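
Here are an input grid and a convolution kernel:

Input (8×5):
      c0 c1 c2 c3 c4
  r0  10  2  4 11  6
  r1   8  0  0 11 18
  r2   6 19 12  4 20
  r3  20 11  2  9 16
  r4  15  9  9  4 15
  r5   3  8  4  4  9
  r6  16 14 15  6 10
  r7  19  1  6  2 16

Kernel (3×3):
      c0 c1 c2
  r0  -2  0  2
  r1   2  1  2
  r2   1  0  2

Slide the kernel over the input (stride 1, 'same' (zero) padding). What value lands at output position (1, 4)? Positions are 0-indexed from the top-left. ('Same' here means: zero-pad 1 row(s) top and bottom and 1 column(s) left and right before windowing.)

22

The receptive field on the zero-padded input at this output position is [11 6 0 / 11 18 0 / 4 20 0]. Elementwise product with the kernel and sum: 11·-2 + 0·2 + 11·2 + 18·1 + 0·2 + 4·1 + 0·2.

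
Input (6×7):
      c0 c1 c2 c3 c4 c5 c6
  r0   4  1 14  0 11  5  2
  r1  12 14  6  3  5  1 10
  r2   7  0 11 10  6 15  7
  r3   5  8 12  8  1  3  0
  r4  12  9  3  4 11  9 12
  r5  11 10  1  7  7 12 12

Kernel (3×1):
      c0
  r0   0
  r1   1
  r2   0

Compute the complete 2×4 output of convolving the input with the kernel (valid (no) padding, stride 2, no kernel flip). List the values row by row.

Output[0,0]: The receptive field on the input at this output position is [4 / 12 / 7]. Elementwise product with the kernel and sum: 12·1.

12 6 5 10
5 12 1 0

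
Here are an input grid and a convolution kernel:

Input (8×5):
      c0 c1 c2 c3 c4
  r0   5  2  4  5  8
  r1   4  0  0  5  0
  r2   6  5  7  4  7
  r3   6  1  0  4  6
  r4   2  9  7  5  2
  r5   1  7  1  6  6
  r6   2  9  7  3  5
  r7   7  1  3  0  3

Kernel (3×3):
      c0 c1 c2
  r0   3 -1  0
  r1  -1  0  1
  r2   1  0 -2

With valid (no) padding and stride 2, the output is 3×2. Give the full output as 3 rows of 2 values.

1 0
-5 26
-15 18

Output[0,0]: The receptive field on the input at this output position is [5 2 4 / 4 0 0 / 6 5 7]. Elementwise product with the kernel and sum: 5·3 + 2·-1 + 4·-1 + 0·1 + 6·1 + 7·-2.
Output[0,1]: The receptive field on the input at this output position is [4 5 8 / 0 5 0 / 7 4 7]. Elementwise product with the kernel and sum: 4·3 + 5·-1 + 0·-1 + 0·1 + 7·1 + 7·-2.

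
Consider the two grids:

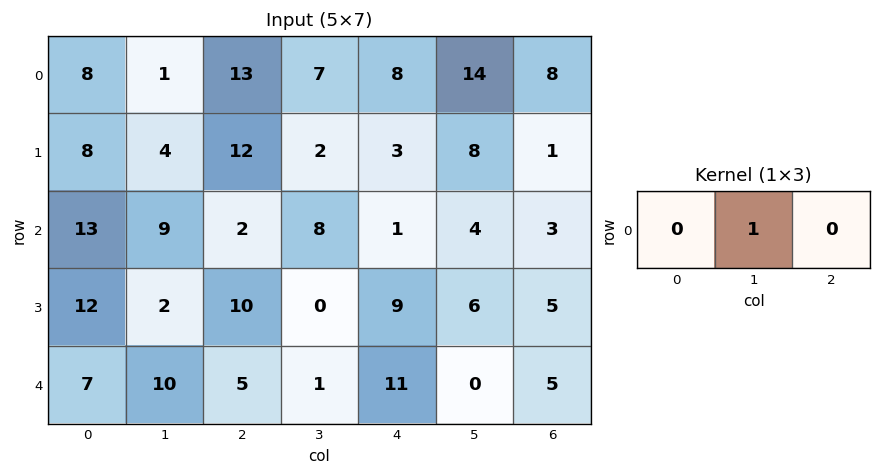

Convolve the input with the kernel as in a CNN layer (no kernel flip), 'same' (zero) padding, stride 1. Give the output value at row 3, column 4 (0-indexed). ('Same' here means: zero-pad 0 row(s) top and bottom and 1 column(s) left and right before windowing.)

9

The receptive field on the zero-padded input at this output position is [0 9 6]. Elementwise product with the kernel and sum: 9·1.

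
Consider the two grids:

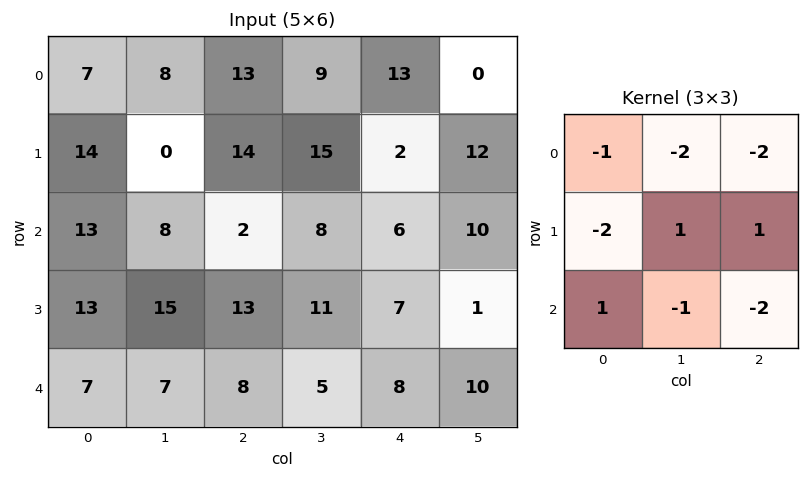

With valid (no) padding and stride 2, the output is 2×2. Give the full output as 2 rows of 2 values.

Output[0,0]: The receptive field on the input at this output position is [7 8 13 / 14 0 14 / 13 8 2]. Elementwise product with the kernel and sum: 7·-1 + 8·-2 + 13·-2 + 14·-2 + 0·1 + 14·1 + 13·1 + 8·-1 + 2·-2.

-62 -86
-47 -51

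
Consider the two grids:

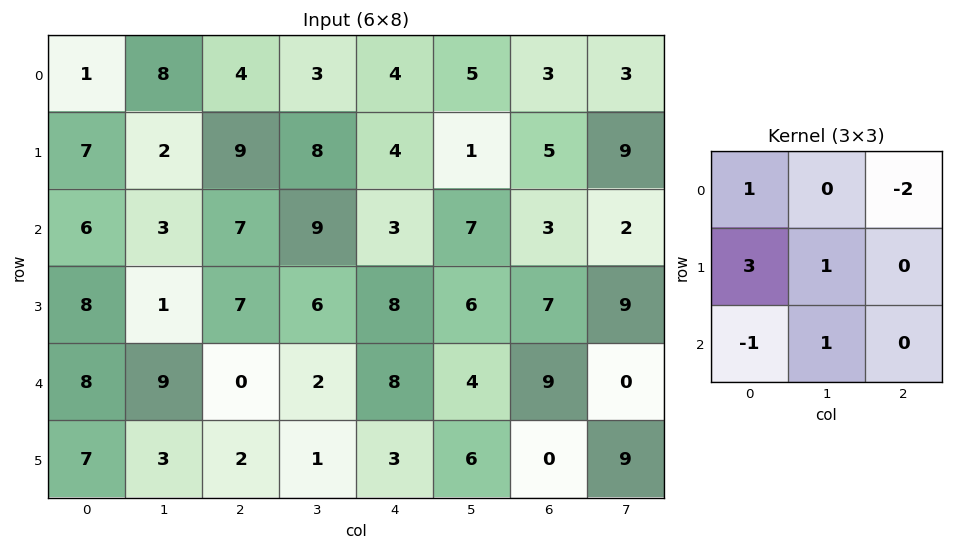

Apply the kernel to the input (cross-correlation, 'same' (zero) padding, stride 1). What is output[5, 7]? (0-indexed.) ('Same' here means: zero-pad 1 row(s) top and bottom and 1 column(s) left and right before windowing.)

18

The receptive field on the zero-padded input at this output position is [9 0 0 / 0 9 0 / 0 0 0]. Elementwise product with the kernel and sum: 9·1 + 0·-2 + 0·3 + 9·1 + 0·-1 + 0·1.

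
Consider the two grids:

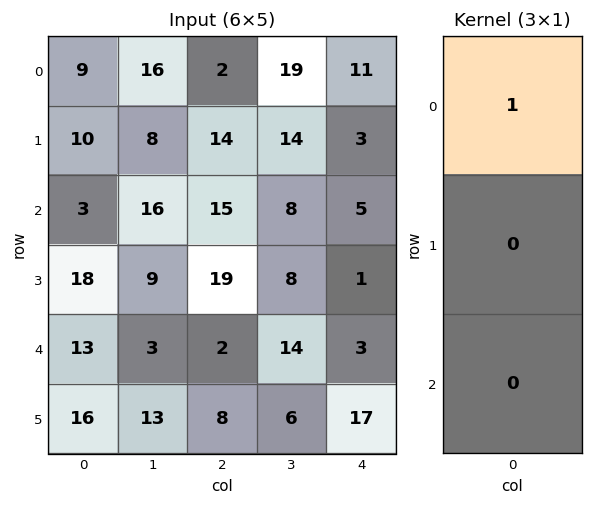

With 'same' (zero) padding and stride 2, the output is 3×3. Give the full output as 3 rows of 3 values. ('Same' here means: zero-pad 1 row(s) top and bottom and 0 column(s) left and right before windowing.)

Output[0,0]: The receptive field on the zero-padded input at this output position is [0 / 9 / 10]. Elementwise product with the kernel and sum: 0·1.

0 0 0
10 14 3
18 19 1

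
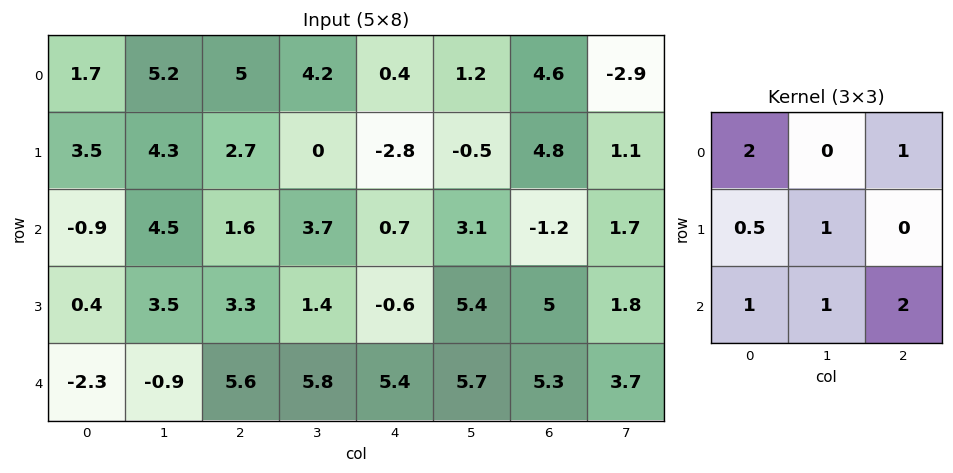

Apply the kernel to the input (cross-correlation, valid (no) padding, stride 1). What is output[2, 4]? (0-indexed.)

27

The receptive field on the input at this output position is [0.7 3.1 -1.2 / -0.6 5.4 5 / 5.4 5.7 5.3]. Elementwise product with the kernel and sum: 0.7·2 + -1.2·1 + -0.6·0.5 + 5.4·1 + 5.4·1 + 5.7·1 + 5.3·2.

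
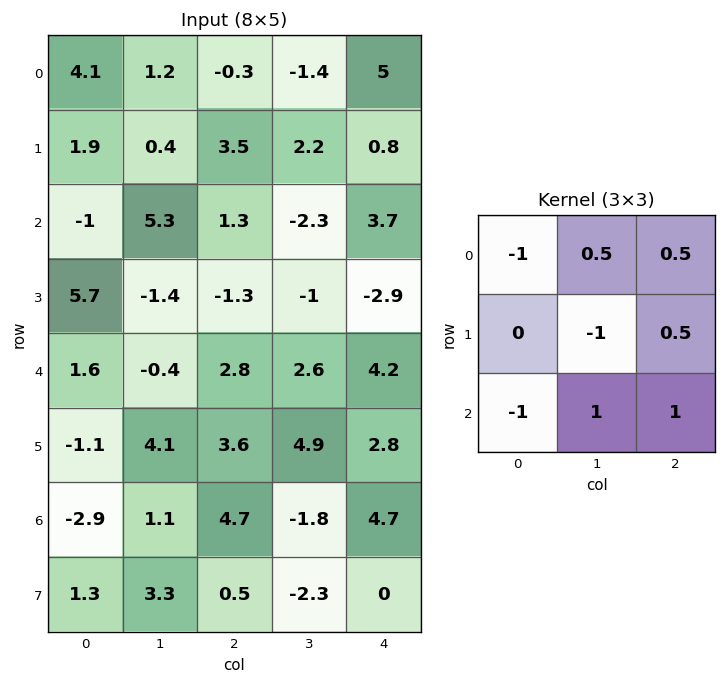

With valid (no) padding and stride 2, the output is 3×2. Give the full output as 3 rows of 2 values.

Output[0,0]: The receptive field on the input at this output position is [4.1 1.2 -0.3 / 1.9 0.4 3.5 / -1 5.3 1.3]. Elementwise product with the kernel and sum: 4.1·-1 + 1.2·0.5 + -0.3·0.5 + 0.4·-1 + 3.5·0.5 + -1·-1 + 5.3·1 + 1.3·1.
Output[0,1]: The receptive field on the input at this output position is [-0.3 -1.4 5 / 3.5 2.2 0.8 / 1.3 -2.3 3.7]. Elementwise product with the kernel and sum: -0.3·-1 + -1.4·0.5 + 5·0.5 + 2.2·-1 + 0.8·0.5 + 1.3·-1 + -2.3·1 + 3.7·1.

5.3 0.4
5.85 2.95
6 -4.7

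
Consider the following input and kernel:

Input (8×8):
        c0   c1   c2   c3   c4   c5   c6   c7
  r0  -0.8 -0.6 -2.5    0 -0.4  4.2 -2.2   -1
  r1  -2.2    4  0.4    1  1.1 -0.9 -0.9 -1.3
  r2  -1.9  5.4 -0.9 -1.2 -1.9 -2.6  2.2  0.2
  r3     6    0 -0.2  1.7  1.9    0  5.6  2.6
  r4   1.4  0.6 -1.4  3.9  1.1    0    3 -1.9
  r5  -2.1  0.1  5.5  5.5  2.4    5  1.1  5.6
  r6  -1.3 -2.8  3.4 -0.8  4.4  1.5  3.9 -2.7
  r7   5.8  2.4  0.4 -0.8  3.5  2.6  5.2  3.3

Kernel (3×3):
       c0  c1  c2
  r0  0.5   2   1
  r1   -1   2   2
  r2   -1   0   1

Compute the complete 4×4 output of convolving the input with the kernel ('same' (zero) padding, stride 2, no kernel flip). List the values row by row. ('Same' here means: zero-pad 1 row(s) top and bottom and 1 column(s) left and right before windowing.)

Output[0,0]: The receptive field on the zero-padded input at this output position is [0 0 0 / 0 -0.8 -0.6 / 0 -2.2 4]. Elementwise product with the kernel and sum: 0·0.5 + 0·2 + 0·1 + 0·-1 + -0.8·2 + -0.6·2 + 0·-1 + 4·1.
Output[0,1]: The receptive field on the zero-padded input at this output position is [0 0 0 / -0.6 -2.5 0 / 4 0.4 1]. Elementwise product with the kernel and sum: 0·0.5 + 0·2 + 0·1 + -0.6·-1 + -2.5·2 + 0·2 + 4·-1 + 1·1.

1.2 -7.4 5.7 -11
6.6 -4.1 -7.7 6.45
16.1 11.1 2.45 16.6
-9.9 21.35 28.55 11.9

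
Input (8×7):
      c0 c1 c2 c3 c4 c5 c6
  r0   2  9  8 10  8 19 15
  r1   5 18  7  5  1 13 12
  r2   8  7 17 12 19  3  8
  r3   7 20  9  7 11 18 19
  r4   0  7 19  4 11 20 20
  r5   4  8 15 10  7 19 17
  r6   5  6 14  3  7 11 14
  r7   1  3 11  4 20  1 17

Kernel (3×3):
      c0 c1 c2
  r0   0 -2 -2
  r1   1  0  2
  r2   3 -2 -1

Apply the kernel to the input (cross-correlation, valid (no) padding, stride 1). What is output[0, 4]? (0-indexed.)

The receptive field on the input at this output position is [8 19 15 / 1 13 12 / 19 3 8]. Elementwise product with the kernel and sum: 19·-2 + 15·-2 + 1·1 + 12·2 + 19·3 + 3·-2 + 8·-1.

0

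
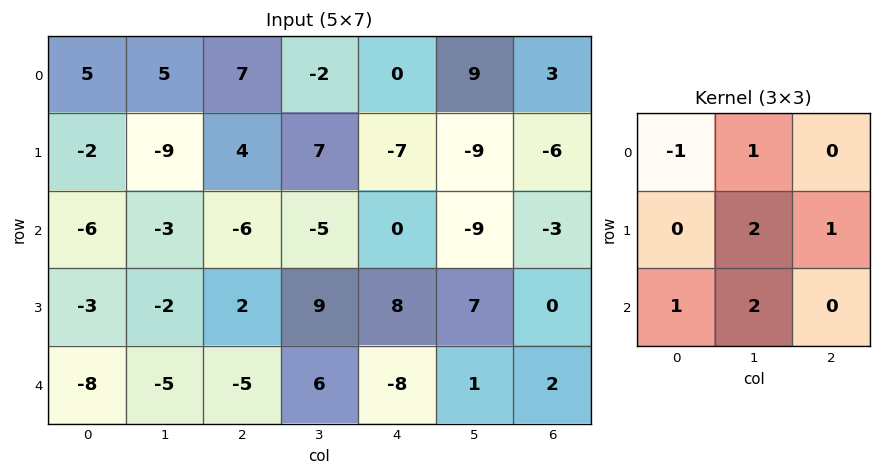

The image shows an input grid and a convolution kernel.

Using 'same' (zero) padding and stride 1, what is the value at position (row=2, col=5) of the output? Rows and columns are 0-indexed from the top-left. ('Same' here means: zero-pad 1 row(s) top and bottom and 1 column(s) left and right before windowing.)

The receptive field on the zero-padded input at this output position is [-7 -9 -6 / 0 -9 -3 / 8 7 0]. Elementwise product with the kernel and sum: -7·-1 + -9·1 + -9·2 + -3·1 + 8·1 + 7·2.

-1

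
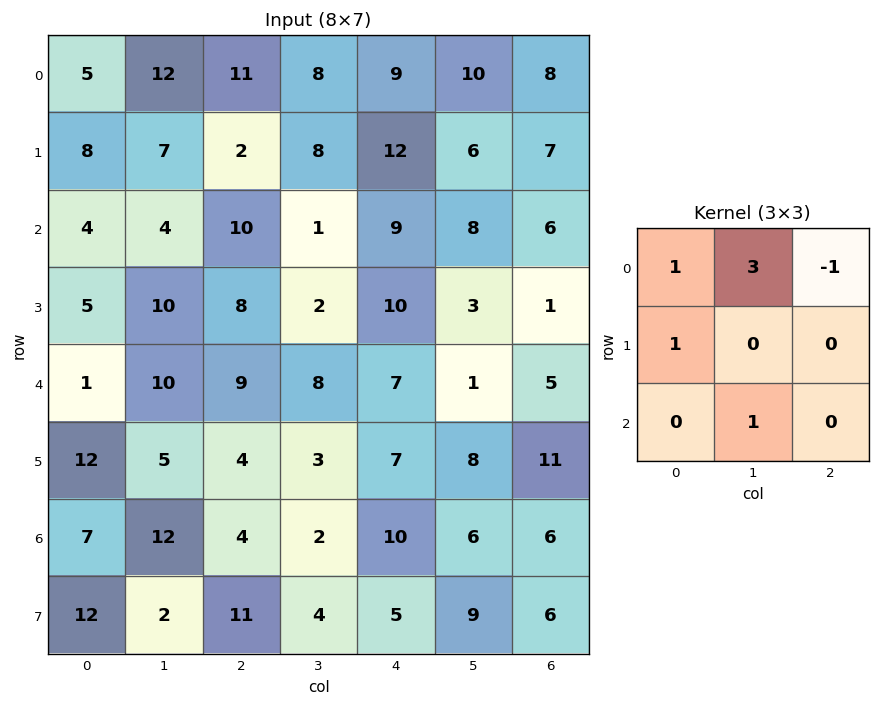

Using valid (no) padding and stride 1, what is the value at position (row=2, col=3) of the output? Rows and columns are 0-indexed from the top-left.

29

The receptive field on the input at this output position is [1 9 8 / 2 10 3 / 8 7 1]. Elementwise product with the kernel and sum: 1·1 + 9·3 + 8·-1 + 2·1 + 7·1.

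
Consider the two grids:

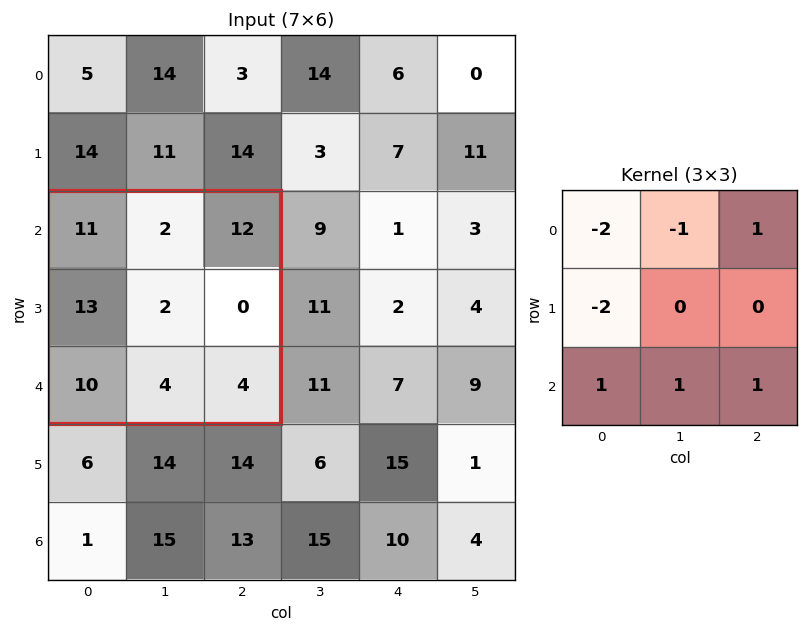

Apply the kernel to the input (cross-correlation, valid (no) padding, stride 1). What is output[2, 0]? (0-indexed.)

The receptive field on the input at this output position is [11 2 12 / 13 2 0 / 10 4 4]. Elementwise product with the kernel and sum: 11·-2 + 2·-1 + 12·1 + 13·-2 + 10·1 + 4·1 + 4·1.

-20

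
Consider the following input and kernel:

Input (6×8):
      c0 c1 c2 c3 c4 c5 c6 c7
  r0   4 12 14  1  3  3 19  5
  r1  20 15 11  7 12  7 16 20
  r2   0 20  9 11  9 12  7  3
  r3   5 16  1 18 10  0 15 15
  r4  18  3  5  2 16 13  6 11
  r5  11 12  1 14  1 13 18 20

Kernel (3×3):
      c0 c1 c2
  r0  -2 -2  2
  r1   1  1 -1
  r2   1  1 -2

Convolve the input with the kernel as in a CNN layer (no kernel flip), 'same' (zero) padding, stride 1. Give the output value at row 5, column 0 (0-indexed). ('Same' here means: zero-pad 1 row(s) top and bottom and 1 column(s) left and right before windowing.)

-31

The receptive field on the zero-padded input at this output position is [0 18 3 / 0 11 12 / 0 0 0]. Elementwise product with the kernel and sum: 0·-2 + 18·-2 + 3·2 + 0·1 + 11·1 + 12·-1 + 0·1 + 0·1 + 0·-2.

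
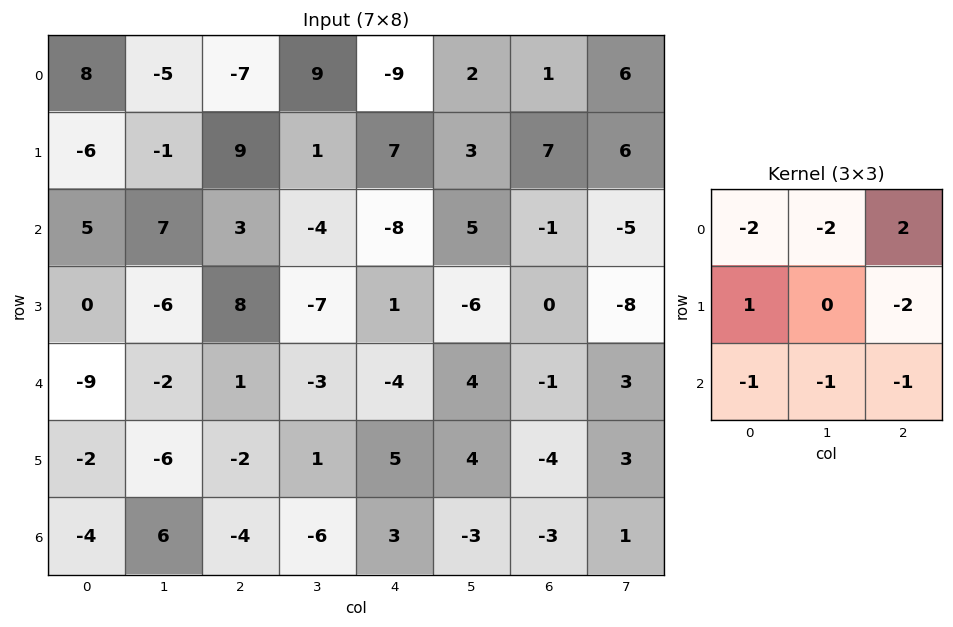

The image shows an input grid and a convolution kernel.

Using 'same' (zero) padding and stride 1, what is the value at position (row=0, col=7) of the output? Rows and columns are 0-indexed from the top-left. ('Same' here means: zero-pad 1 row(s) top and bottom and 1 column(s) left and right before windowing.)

The receptive field on the zero-padded input at this output position is [0 0 0 / 1 6 0 / 7 6 0]. Elementwise product with the kernel and sum: 0·-2 + 0·-2 + 0·2 + 1·1 + 0·-2 + 7·-1 + 6·-1 + 0·-1.

-12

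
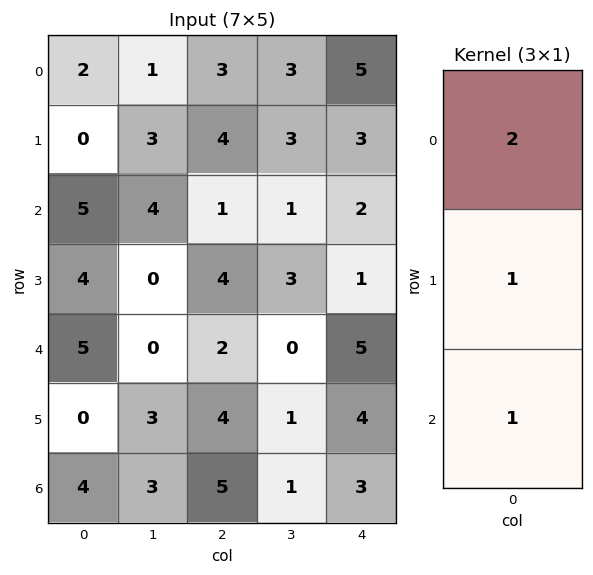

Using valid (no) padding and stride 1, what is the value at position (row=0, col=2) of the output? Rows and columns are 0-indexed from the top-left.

The receptive field on the input at this output position is [3 / 4 / 1]. Elementwise product with the kernel and sum: 3·2 + 4·1 + 1·1.

11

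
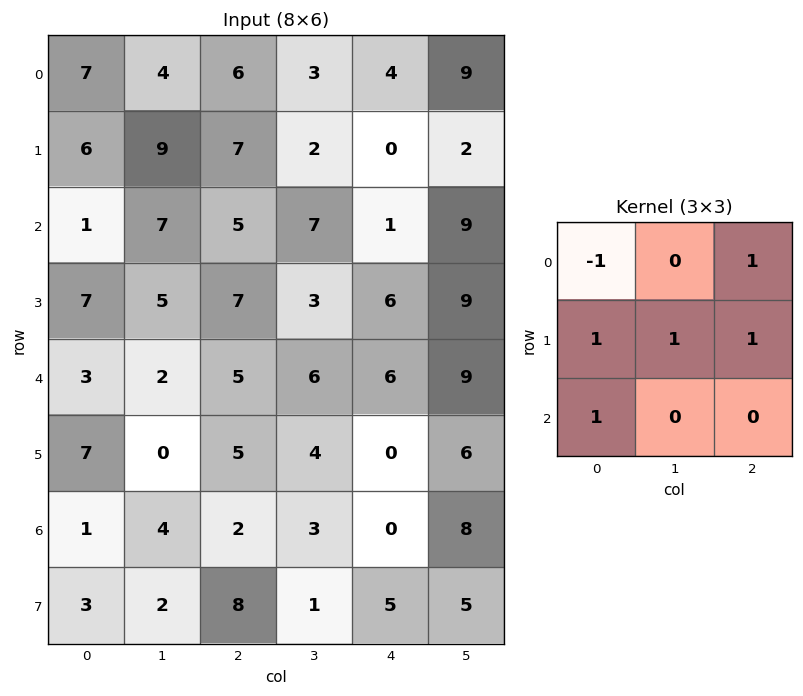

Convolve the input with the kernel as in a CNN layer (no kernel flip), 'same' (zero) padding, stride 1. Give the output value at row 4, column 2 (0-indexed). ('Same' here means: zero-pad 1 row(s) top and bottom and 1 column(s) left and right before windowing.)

The receptive field on the zero-padded input at this output position is [5 7 3 / 2 5 6 / 0 5 4]. Elementwise product with the kernel and sum: 5·-1 + 3·1 + 2·1 + 5·1 + 6·1 + 0·1.

11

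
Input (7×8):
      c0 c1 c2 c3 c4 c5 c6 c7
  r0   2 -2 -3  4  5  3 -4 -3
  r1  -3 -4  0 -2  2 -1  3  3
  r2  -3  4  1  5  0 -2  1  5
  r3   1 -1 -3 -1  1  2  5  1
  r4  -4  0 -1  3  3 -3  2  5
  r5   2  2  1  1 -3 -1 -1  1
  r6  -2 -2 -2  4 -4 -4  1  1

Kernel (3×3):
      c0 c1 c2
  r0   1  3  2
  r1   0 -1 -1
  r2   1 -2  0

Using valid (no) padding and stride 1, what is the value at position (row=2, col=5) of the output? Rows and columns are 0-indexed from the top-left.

-2

The receptive field on the input at this output position is [-2 1 5 / 2 5 1 / -3 2 5]. Elementwise product with the kernel and sum: -2·1 + 1·3 + 5·2 + 5·-1 + 1·-1 + -3·1 + 2·-2.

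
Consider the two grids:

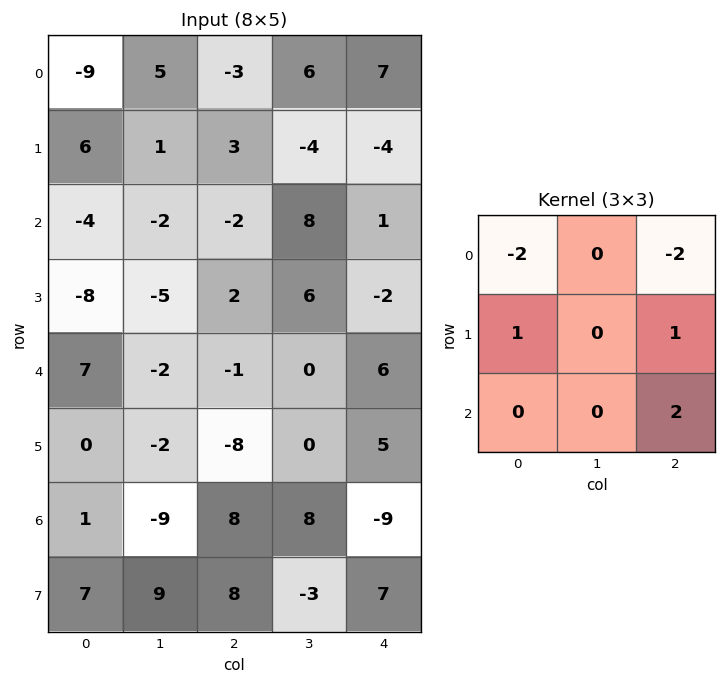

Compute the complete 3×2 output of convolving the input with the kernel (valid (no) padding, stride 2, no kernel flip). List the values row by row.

29 -7
4 14
-4 -31

Output[0,0]: The receptive field on the input at this output position is [-9 5 -3 / 6 1 3 / -4 -2 -2]. Elementwise product with the kernel and sum: -9·-2 + -3·-2 + 6·1 + 3·1 + -2·2.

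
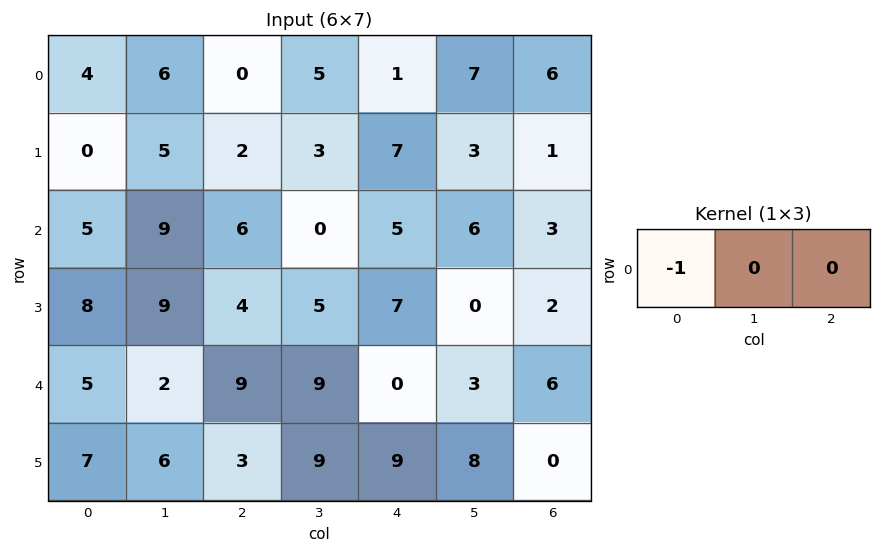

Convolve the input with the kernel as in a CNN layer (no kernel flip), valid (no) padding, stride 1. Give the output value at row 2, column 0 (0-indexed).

-5

The receptive field on the input at this output position is [5 9 6]. Elementwise product with the kernel and sum: 5·-1.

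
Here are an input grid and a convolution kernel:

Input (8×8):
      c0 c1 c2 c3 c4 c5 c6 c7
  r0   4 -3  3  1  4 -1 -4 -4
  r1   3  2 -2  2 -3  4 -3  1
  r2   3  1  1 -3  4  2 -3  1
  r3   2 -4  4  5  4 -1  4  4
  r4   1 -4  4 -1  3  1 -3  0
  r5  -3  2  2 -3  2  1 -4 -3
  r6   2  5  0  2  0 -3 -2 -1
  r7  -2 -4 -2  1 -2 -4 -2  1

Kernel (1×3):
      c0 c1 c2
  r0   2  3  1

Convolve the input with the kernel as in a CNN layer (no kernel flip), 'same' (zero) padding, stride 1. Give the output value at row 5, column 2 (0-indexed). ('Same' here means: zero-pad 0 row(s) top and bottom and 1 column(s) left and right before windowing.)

The receptive field on the zero-padded input at this output position is [2 2 -3]. Elementwise product with the kernel and sum: 2·2 + 2·3 + -3·1.

7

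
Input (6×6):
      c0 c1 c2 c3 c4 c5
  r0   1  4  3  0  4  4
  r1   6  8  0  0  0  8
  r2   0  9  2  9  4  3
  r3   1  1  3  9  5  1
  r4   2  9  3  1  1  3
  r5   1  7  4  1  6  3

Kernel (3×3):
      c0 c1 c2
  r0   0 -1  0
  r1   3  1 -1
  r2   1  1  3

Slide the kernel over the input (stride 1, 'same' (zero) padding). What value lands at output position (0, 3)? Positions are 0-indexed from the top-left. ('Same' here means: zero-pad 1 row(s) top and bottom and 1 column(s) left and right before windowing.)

5

The receptive field on the zero-padded input at this output position is [0 0 0 / 3 0 4 / 0 0 0]. Elementwise product with the kernel and sum: 0·-1 + 3·3 + 0·1 + 4·-1 + 0·1 + 0·1 + 0·3.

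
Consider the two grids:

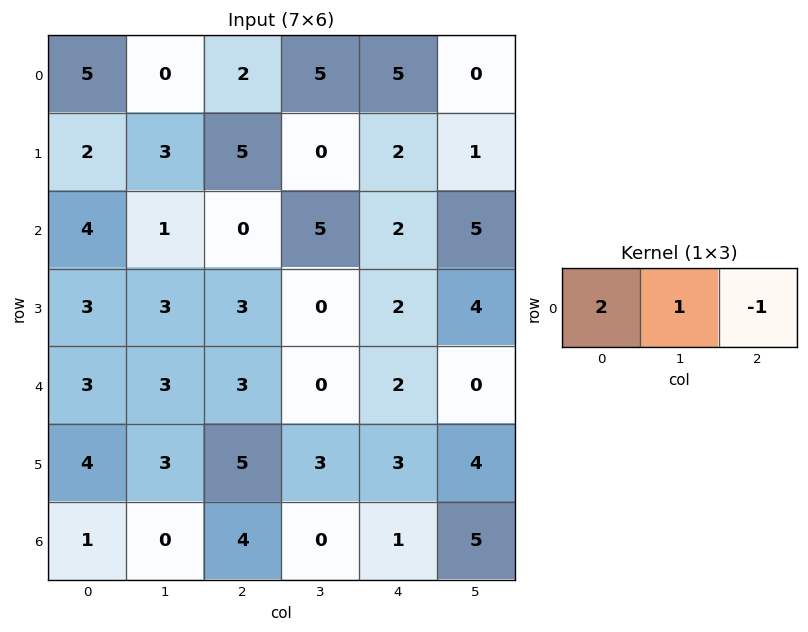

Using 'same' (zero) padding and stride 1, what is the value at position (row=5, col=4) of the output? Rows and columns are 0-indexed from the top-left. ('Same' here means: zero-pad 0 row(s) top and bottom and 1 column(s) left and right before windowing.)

5

The receptive field on the zero-padded input at this output position is [3 3 4]. Elementwise product with the kernel and sum: 3·2 + 3·1 + 4·-1.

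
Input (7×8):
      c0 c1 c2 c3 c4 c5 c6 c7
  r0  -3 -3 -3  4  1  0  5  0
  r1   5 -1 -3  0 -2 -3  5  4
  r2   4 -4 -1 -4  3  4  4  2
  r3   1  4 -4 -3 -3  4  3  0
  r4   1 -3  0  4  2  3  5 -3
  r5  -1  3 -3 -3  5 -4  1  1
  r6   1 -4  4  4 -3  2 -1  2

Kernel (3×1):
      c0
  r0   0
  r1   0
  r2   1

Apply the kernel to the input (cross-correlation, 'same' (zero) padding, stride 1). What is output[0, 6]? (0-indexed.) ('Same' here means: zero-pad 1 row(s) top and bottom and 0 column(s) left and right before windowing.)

The receptive field on the zero-padded input at this output position is [0 / 5 / 5]. Elementwise product with the kernel and sum: 5·1.

5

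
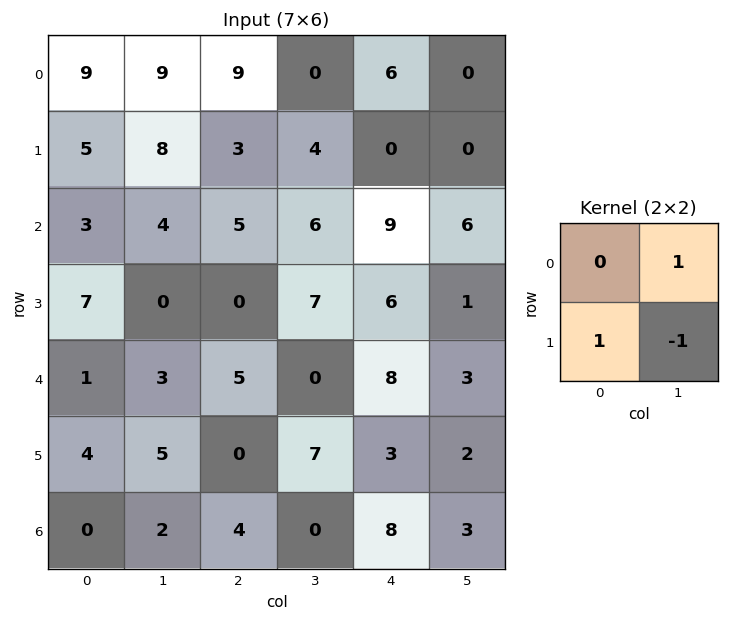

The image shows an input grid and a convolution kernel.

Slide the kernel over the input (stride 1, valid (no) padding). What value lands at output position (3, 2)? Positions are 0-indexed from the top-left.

The receptive field on the input at this output position is [0 7 / 5 0]. Elementwise product with the kernel and sum: 7·1 + 5·1 + 0·-1.

12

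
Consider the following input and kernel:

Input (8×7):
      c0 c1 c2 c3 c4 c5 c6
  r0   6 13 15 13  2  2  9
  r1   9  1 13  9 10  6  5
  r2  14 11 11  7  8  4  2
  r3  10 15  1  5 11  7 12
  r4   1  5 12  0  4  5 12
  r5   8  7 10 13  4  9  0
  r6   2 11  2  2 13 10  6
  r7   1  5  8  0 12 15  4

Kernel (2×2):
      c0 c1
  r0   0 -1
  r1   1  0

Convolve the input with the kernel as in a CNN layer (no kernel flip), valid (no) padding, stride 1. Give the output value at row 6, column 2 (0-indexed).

The receptive field on the input at this output position is [2 2 / 8 0]. Elementwise product with the kernel and sum: 2·-1 + 8·1.

6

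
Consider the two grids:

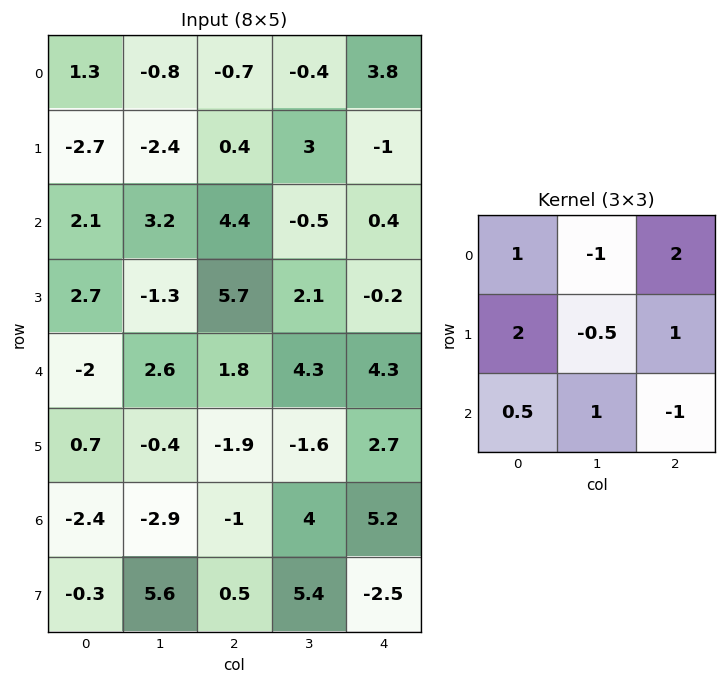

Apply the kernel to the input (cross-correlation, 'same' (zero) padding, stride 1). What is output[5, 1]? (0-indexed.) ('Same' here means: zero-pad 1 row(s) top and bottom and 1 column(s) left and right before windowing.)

The receptive field on the zero-padded input at this output position is [-2 2.6 1.8 / 0.7 -0.4 -1.9 / -2.4 -2.9 -1]. Elementwise product with the kernel and sum: -2·1 + 2.6·-1 + 1.8·2 + 0.7·2 + -0.4·-0.5 + -1.9·1 + -2.4·0.5 + -2.9·1 + -1·-1.

-4.4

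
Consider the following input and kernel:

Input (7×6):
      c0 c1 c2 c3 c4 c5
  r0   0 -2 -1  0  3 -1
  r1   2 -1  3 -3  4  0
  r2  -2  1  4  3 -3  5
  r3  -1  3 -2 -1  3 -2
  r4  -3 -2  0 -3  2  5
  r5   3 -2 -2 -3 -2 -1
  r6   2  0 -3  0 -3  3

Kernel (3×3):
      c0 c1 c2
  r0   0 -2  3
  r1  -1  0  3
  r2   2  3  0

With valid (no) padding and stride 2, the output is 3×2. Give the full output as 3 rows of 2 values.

Output[0,0]: The receptive field on the input at this output position is [0 -2 -1 / 2 -1 3 / -2 1 4]. Elementwise product with the kernel and sum: -2·-2 + -1·3 + 2·-1 + 3·3 + -2·2 + 1·3.

7 35
-7 -13
-1 2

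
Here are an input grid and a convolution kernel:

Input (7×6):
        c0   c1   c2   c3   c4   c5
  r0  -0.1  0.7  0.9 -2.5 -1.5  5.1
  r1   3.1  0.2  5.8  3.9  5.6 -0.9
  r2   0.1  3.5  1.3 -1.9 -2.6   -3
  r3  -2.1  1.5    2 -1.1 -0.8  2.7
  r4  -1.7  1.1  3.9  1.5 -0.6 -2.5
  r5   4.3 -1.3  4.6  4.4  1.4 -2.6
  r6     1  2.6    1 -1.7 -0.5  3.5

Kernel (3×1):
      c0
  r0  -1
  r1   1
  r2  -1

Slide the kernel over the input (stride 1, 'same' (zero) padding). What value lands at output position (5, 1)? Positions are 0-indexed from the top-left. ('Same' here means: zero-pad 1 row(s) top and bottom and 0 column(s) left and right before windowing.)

The receptive field on the zero-padded input at this output position is [1.1 / -1.3 / 2.6]. Elementwise product with the kernel and sum: 1.1·-1 + -1.3·1 + 2.6·-1.

-5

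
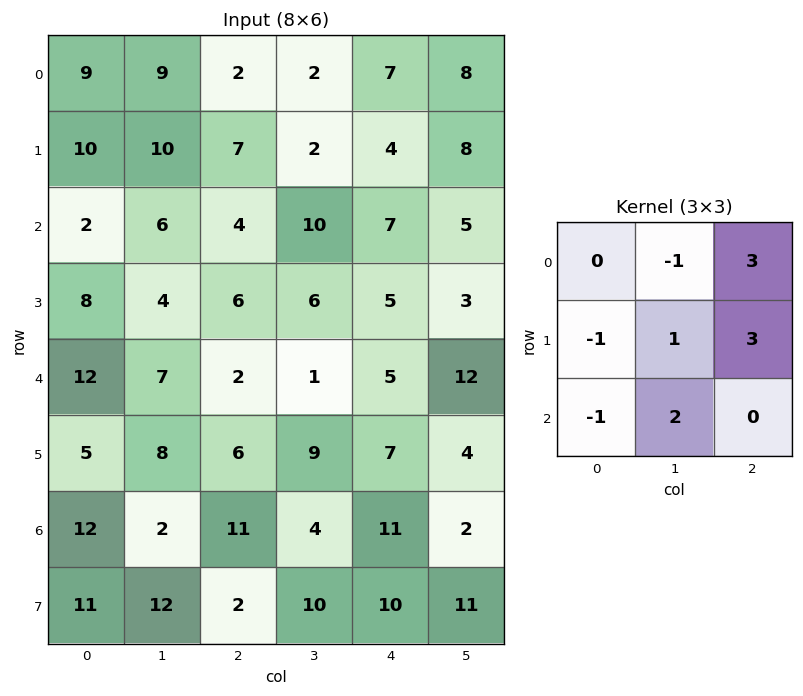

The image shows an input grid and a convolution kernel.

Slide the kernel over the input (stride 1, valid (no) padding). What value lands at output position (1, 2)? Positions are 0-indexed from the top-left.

43

The receptive field on the input at this output position is [7 2 4 / 4 10 7 / 6 6 5]. Elementwise product with the kernel and sum: 2·-1 + 4·3 + 4·-1 + 10·1 + 7·3 + 6·-1 + 6·2.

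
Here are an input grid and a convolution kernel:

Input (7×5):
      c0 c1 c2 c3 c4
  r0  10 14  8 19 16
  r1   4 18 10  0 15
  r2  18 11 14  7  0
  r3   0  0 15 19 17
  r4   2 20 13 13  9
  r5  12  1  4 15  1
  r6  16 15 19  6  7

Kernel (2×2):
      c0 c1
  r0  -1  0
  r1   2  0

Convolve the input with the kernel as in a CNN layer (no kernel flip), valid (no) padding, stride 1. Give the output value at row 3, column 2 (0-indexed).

The receptive field on the input at this output position is [15 19 / 13 13]. Elementwise product with the kernel and sum: 15·-1 + 13·2.

11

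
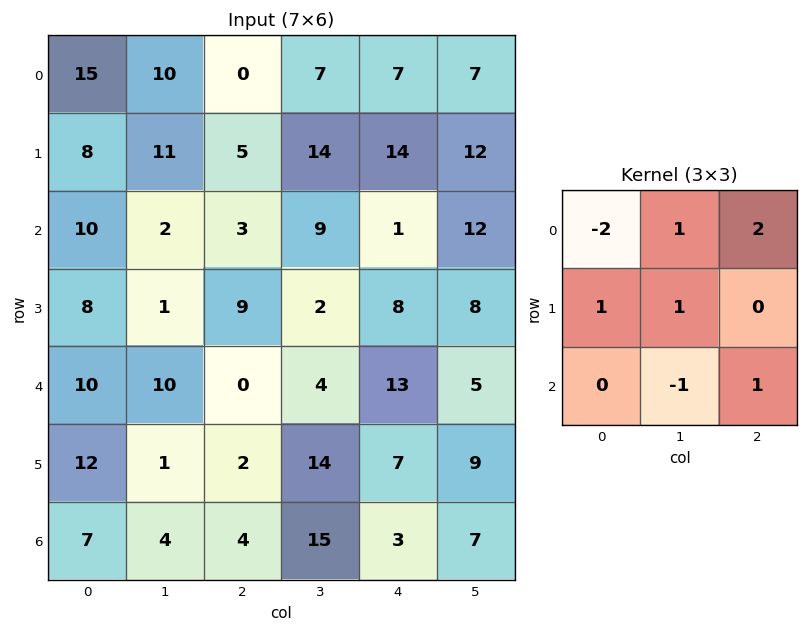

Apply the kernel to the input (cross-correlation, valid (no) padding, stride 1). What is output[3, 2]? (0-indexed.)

-3

The receptive field on the input at this output position is [9 2 8 / 0 4 13 / 2 14 7]. Elementwise product with the kernel and sum: 9·-2 + 2·1 + 8·2 + 0·1 + 4·1 + 14·-1 + 7·1.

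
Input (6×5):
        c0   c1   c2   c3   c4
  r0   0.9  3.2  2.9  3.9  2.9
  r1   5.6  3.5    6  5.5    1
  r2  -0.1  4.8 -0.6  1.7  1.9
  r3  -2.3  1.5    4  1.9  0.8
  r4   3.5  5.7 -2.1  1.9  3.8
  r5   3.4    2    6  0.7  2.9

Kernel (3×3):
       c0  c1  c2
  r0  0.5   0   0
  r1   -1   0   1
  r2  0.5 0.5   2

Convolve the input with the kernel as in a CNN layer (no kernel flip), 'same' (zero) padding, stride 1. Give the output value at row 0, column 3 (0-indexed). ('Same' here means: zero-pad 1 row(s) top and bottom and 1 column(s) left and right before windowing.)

7.75

The receptive field on the zero-padded input at this output position is [0 0 0 / 2.9 3.9 2.9 / 6 5.5 1]. Elementwise product with the kernel and sum: 0·0.5 + 2.9·-1 + 2.9·1 + 6·0.5 + 5.5·0.5 + 1·2.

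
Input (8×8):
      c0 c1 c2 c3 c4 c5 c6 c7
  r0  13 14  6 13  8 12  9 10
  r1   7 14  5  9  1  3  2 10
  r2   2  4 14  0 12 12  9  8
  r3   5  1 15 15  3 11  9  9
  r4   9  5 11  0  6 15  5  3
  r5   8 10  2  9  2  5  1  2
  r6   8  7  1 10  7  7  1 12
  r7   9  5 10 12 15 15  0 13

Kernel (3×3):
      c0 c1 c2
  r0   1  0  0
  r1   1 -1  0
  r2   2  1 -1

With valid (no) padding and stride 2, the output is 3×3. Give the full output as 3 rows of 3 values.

Output[0,0]: The receptive field on the input at this output position is [13 14 6 / 7 14 5 / 2 4 14]. Elementwise product with the kernel and sum: 13·1 + 7·1 + 14·-1 + 2·2 + 4·1 + 14·-1.
Output[0,1]: The receptive field on the input at this output position is [6 13 8 / 5 9 1 / 14 0 12]. Elementwise product with the kernel and sum: 6·1 + 5·1 + 9·-1 + 14·2 + 0·1 + 12·-1.

0 18 33
18 30 26
29 9 23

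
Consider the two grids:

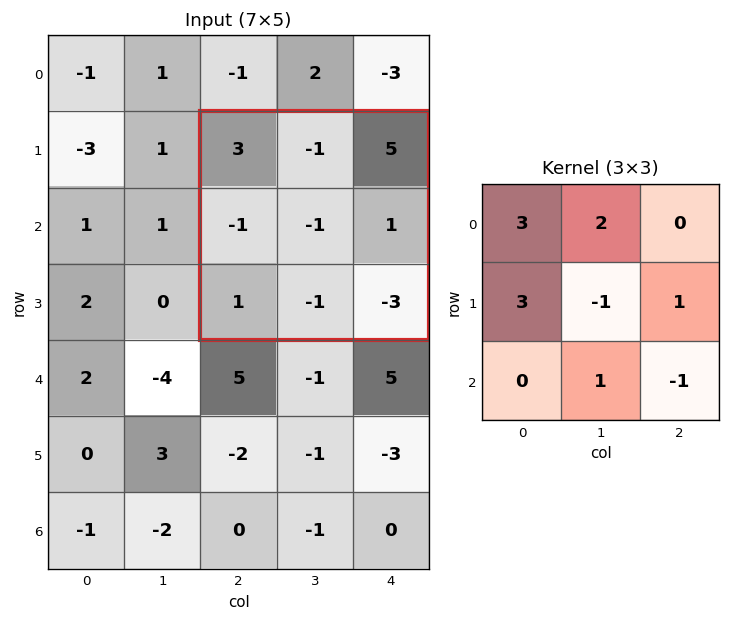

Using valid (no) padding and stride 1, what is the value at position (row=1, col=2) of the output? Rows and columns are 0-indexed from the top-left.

8

The receptive field on the input at this output position is [3 -1 5 / -1 -1 1 / 1 -1 -3]. Elementwise product with the kernel and sum: 3·3 + -1·2 + -1·3 + -1·-1 + 1·1 + -1·1 + -3·-1.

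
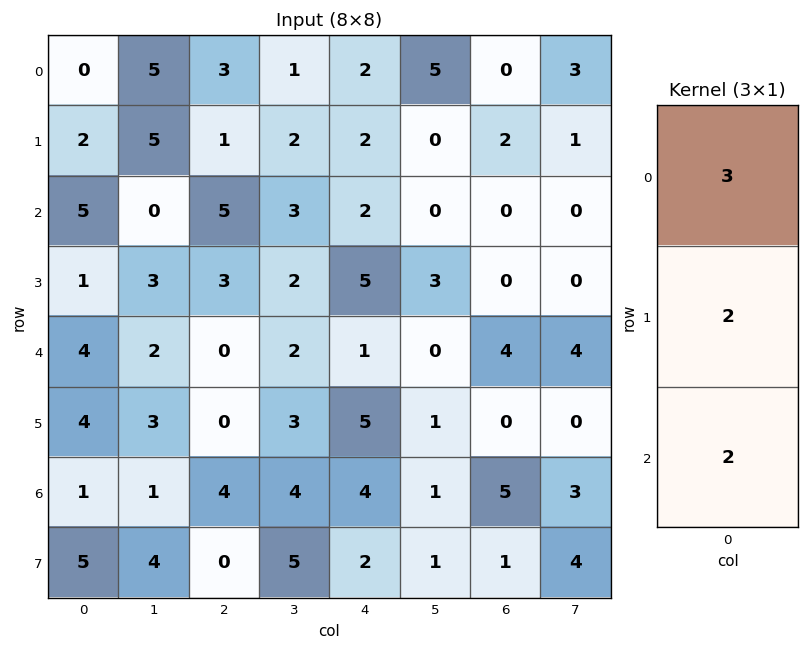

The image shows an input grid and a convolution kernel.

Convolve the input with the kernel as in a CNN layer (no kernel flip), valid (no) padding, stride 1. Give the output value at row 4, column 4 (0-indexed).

The receptive field on the input at this output position is [1 / 5 / 4]. Elementwise product with the kernel and sum: 1·3 + 5·2 + 4·2.

21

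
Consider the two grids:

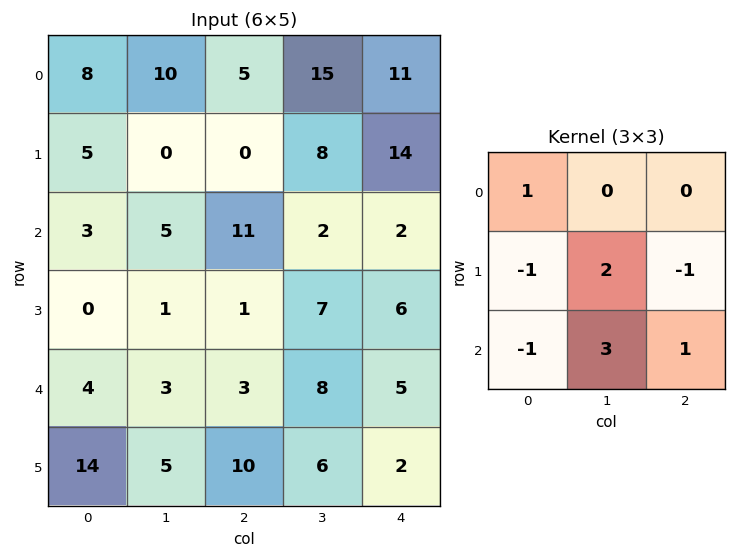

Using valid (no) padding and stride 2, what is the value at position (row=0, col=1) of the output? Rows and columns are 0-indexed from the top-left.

4

The receptive field on the input at this output position is [5 15 11 / 0 8 14 / 11 2 2]. Elementwise product with the kernel and sum: 5·1 + 0·-1 + 8·2 + 14·-1 + 11·-1 + 2·3 + 2·1.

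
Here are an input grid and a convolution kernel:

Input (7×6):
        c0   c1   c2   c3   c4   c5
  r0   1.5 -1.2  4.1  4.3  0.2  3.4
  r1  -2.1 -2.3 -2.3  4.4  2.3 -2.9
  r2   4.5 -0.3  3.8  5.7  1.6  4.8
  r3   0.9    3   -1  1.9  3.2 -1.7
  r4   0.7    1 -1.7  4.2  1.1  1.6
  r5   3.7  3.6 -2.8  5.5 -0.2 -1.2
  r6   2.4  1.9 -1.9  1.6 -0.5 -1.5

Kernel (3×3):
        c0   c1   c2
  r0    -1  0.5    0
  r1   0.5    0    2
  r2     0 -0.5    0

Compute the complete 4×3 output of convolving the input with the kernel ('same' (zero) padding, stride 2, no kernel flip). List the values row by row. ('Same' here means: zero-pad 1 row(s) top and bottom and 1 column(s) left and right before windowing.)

-1.35 9.15 7.8
-2.1 12.9 7.6
0.6 6.8 5.1
5.65 -0.85 -7.8

Output[0,0]: The receptive field on the zero-padded input at this output position is [0 0 0 / 0 1.5 -1.2 / 0 -2.1 -2.3]. Elementwise product with the kernel and sum: 0·-1 + 0·0.5 + 0·0.5 + -1.2·2 + -2.1·-0.5.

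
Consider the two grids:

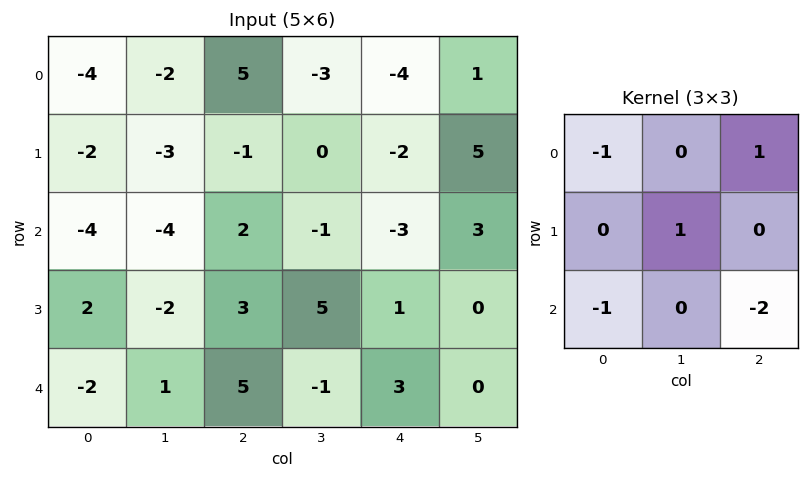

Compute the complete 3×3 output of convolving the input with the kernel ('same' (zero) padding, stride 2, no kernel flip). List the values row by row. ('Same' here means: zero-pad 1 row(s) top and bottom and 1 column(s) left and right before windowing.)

Output[0,0]: The receptive field on the zero-padded input at this output position is [0 0 0 / 0 -4 -2 / 0 -2 -3]. Elementwise product with the kernel and sum: 0·-1 + 0·1 + -4·1 + 0·-1 + -3·-2.

2 8 -14
-3 -3 -3
-4 12 -2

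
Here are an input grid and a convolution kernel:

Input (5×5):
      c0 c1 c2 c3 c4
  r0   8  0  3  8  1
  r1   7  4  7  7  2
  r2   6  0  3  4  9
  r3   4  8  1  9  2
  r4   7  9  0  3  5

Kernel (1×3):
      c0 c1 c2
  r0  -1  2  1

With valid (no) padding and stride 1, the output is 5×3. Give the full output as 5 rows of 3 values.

Output[0,0]: The receptive field on the input at this output position is [8 0 3]. Elementwise product with the kernel and sum: 8·-1 + 0·2 + 3·1.

-5 14 14
8 17 9
-3 10 14
13 3 19
11 -6 11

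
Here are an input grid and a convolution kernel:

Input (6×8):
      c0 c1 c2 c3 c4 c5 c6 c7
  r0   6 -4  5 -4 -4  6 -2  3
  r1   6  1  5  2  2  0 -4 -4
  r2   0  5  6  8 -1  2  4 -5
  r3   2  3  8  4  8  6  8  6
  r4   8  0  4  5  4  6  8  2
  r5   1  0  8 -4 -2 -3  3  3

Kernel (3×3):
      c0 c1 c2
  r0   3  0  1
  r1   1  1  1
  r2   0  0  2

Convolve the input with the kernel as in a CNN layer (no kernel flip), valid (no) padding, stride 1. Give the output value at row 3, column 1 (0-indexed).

The receptive field on the input at this output position is [3 8 4 / 0 4 5 / 0 8 -4]. Elementwise product with the kernel and sum: 3·3 + 4·1 + 0·1 + 4·1 + 5·1 + -4·2.

14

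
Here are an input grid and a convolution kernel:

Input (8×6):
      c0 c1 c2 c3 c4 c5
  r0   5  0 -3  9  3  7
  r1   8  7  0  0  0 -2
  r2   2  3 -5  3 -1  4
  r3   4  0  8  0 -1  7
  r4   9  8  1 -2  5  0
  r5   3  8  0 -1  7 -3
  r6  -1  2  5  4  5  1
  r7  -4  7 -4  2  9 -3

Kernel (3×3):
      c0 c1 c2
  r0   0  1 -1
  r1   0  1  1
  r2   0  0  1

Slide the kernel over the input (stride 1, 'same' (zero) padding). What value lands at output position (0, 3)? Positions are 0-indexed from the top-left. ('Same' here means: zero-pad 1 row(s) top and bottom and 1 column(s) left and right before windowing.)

12

The receptive field on the zero-padded input at this output position is [0 0 0 / -3 9 3 / 0 0 0]. Elementwise product with the kernel and sum: 0·1 + 0·-1 + 9·1 + 3·1 + 0·1.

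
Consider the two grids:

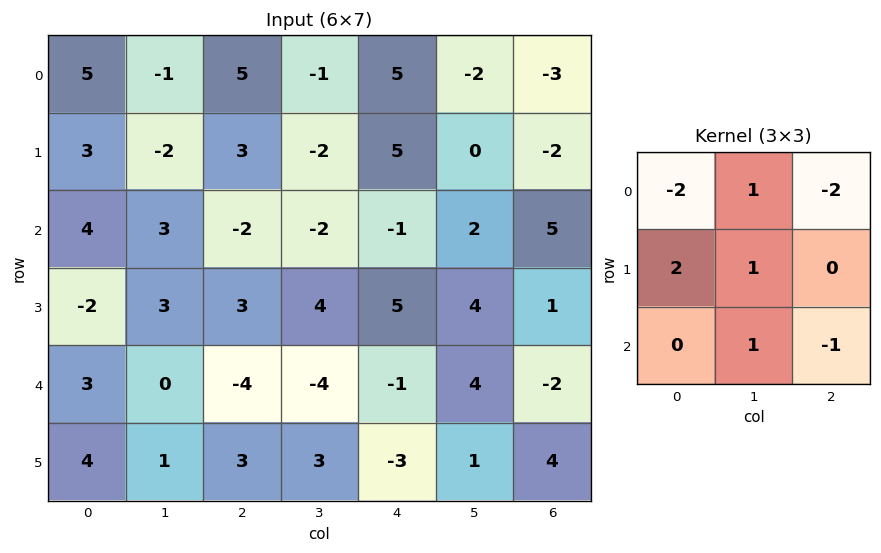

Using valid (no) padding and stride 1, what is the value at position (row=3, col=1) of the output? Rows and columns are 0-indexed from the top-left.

The receptive field on the input at this output position is [3 3 4 / 0 -4 -4 / 1 3 3]. Elementwise product with the kernel and sum: 3·-2 + 3·1 + 4·-2 + 0·2 + -4·1 + 3·1 + 3·-1.

-15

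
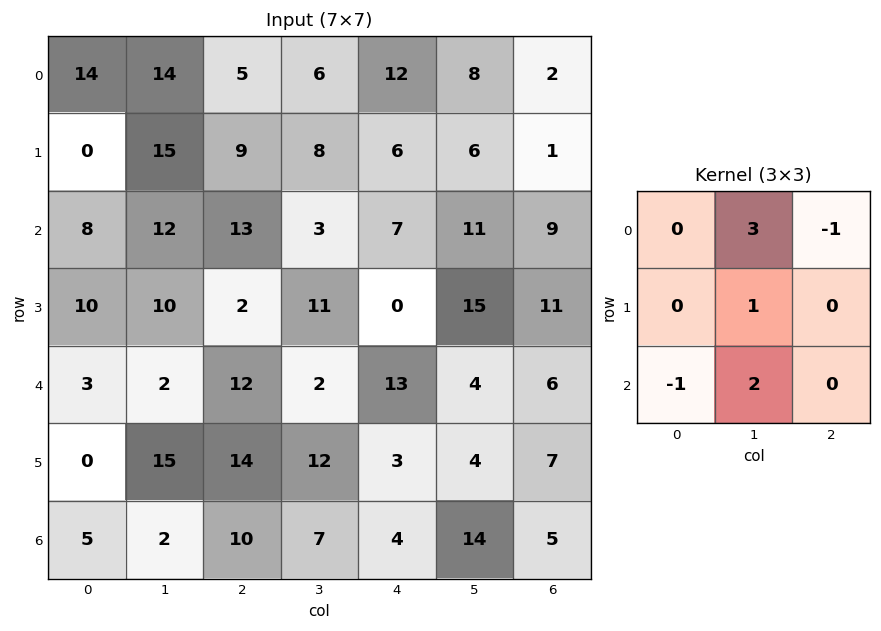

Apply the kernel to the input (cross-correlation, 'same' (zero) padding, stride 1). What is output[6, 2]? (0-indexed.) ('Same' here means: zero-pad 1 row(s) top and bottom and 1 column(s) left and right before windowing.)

40

The receptive field on the zero-padded input at this output position is [15 14 12 / 2 10 7 / 0 0 0]. Elementwise product with the kernel and sum: 14·3 + 12·-1 + 10·1 + 0·-1 + 0·2.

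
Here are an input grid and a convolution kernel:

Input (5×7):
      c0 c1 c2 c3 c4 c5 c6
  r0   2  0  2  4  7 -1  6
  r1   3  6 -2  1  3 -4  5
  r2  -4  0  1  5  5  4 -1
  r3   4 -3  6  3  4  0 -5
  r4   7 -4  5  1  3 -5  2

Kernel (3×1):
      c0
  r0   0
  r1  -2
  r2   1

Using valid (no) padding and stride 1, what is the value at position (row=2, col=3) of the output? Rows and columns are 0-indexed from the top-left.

-5

The receptive field on the input at this output position is [5 / 3 / 1]. Elementwise product with the kernel and sum: 3·-2 + 1·1.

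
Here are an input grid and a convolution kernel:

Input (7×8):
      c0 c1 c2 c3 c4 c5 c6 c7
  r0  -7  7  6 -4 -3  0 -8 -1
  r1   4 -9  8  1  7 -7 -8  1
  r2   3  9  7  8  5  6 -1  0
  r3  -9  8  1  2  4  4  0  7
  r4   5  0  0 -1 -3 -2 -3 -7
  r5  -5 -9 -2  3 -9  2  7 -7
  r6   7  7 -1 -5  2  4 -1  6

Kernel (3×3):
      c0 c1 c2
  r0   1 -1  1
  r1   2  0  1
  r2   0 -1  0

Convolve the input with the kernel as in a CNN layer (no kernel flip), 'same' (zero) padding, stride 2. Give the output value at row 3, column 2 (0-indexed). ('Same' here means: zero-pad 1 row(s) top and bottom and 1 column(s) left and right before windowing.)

8

The receptive field on the zero-padded input at this output position is [3 -9 2 / -5 2 4 / 0 0 0]. Elementwise product with the kernel and sum: 3·1 + -9·-1 + 2·1 + -5·2 + 4·1 + 0·-1.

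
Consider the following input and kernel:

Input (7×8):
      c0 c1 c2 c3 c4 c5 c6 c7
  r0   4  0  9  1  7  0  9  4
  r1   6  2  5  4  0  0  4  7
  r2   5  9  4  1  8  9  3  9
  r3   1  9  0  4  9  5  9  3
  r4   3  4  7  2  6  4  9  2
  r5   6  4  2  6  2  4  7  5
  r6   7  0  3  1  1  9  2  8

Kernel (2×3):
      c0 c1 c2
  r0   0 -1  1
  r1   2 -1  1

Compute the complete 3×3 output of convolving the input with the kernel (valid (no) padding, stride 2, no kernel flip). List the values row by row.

Output[0,0]: The receptive field on the input at this output position is [4 0 9 / 6 2 5]. Elementwise product with the kernel and sum: 0·-1 + 9·1 + 6·2 + 2·-1 + 5·1.
Output[0,1]: The receptive field on the input at this output position is [9 1 7 / 5 4 0]. Elementwise product with the kernel and sum: 1·-1 + 7·1 + 5·2 + 4·-1 + 0·1.

24 12 13
-12 12 16
13 4 12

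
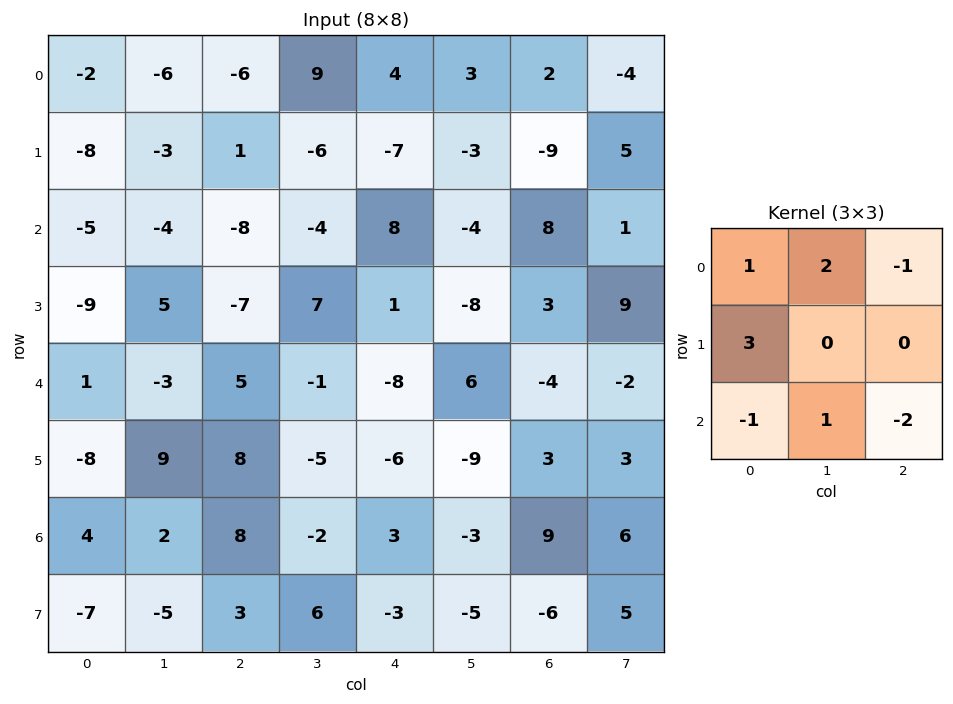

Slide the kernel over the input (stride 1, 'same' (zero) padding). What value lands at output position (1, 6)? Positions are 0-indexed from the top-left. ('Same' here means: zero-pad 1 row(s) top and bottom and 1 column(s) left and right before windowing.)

The receptive field on the zero-padded input at this output position is [3 2 -4 / -3 -9 5 / -4 8 1]. Elementwise product with the kernel and sum: 3·1 + 2·2 + -4·-1 + -3·3 + -4·-1 + 8·1 + 1·-2.

12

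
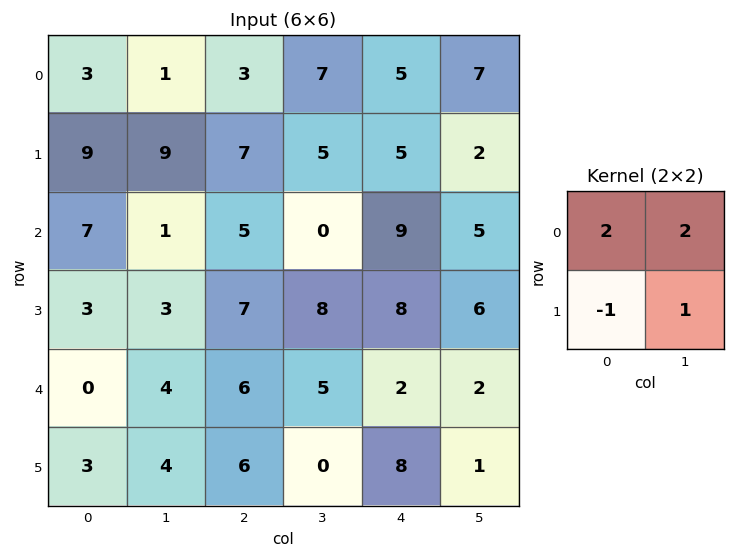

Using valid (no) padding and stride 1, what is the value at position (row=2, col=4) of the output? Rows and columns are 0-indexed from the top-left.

The receptive field on the input at this output position is [9 5 / 8 6]. Elementwise product with the kernel and sum: 9·2 + 5·2 + 8·-1 + 6·1.

26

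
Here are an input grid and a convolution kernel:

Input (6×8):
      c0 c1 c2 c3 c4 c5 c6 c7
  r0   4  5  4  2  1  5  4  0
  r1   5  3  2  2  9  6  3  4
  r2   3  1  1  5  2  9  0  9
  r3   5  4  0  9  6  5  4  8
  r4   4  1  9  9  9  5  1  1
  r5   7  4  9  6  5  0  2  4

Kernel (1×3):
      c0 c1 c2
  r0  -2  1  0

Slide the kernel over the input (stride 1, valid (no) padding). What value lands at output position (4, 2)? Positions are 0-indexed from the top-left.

The receptive field on the input at this output position is [9 9 9]. Elementwise product with the kernel and sum: 9·-2 + 9·1.

-9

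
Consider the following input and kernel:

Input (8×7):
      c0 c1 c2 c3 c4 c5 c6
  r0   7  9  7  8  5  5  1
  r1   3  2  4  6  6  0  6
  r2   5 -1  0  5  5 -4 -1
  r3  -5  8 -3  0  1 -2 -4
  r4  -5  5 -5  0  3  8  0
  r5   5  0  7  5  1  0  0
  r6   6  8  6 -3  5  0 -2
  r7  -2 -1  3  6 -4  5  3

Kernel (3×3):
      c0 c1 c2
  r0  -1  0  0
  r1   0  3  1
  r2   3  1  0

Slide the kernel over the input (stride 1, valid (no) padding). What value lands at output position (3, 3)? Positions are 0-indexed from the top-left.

The receptive field on the input at this output position is [0 1 -2 / 0 3 8 / 5 1 0]. Elementwise product with the kernel and sum: 0·-1 + 3·3 + 8·1 + 5·3 + 1·1.

33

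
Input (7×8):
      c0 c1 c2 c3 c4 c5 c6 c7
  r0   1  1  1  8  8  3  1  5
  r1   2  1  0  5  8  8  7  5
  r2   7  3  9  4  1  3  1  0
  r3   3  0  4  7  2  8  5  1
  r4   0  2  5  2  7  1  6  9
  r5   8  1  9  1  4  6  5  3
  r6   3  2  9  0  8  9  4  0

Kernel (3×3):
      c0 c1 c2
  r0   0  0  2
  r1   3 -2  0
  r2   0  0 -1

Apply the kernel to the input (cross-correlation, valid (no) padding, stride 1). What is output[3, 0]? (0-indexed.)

-5

The receptive field on the input at this output position is [3 0 4 / 0 2 5 / 8 1 9]. Elementwise product with the kernel and sum: 4·2 + 0·3 + 2·-2 + 9·-1.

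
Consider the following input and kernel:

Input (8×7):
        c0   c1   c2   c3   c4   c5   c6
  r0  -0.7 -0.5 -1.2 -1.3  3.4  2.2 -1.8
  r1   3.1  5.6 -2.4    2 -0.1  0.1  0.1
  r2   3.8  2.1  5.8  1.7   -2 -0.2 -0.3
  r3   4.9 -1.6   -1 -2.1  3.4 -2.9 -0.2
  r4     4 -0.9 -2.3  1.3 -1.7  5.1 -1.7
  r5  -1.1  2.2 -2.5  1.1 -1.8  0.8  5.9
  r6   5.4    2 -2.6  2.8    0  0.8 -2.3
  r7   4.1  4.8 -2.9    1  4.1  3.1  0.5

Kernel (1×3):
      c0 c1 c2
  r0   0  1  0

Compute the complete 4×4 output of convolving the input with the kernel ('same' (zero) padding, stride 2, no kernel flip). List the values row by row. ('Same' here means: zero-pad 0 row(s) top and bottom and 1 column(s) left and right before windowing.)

-0.7 -1.2 3.4 -1.8
3.8 5.8 -2 -0.3
4 -2.3 -1.7 -1.7
5.4 -2.6 0 -2.3

Output[0,0]: The receptive field on the zero-padded input at this output position is [0 -0.7 -0.5]. Elementwise product with the kernel and sum: -0.7·1.
Output[0,1]: The receptive field on the zero-padded input at this output position is [-0.5 -1.2 -1.3]. Elementwise product with the kernel and sum: -1.2·1.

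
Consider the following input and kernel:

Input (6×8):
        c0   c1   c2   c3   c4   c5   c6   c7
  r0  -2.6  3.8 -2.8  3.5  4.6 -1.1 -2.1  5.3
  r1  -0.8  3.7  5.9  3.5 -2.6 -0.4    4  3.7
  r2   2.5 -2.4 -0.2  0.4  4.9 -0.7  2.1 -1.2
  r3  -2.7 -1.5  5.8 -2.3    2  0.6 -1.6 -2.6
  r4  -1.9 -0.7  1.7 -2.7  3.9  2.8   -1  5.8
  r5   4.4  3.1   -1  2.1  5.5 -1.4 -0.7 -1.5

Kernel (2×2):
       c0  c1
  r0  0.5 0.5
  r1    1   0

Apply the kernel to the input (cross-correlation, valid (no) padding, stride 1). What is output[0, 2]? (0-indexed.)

6.25

The receptive field on the input at this output position is [-2.8 3.5 / 5.9 3.5]. Elementwise product with the kernel and sum: -2.8·0.5 + 3.5·0.5 + 5.9·1.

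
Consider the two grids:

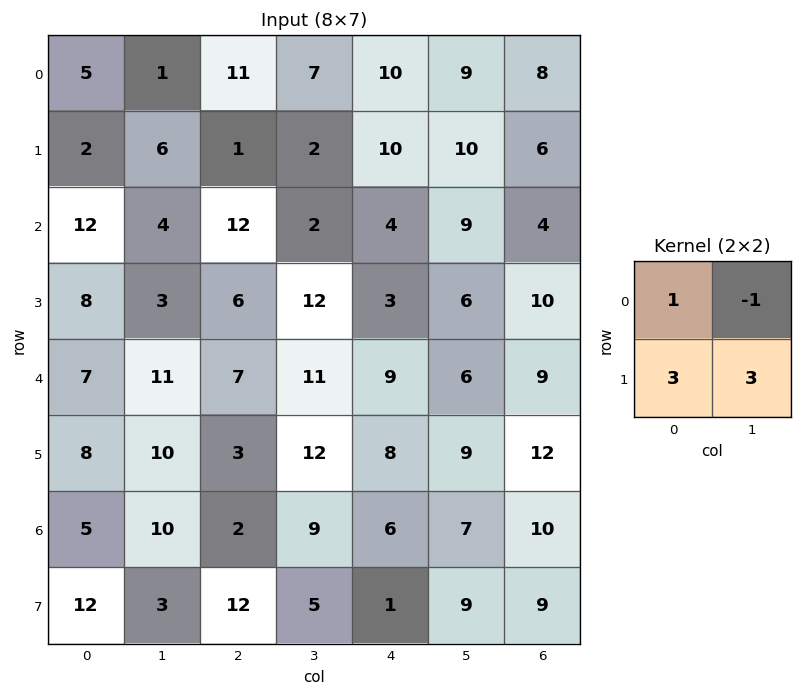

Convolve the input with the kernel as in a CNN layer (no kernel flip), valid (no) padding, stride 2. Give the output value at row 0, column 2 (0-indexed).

The receptive field on the input at this output position is [10 9 / 10 10]. Elementwise product with the kernel and sum: 10·1 + 9·-1 + 10·3 + 10·3.

61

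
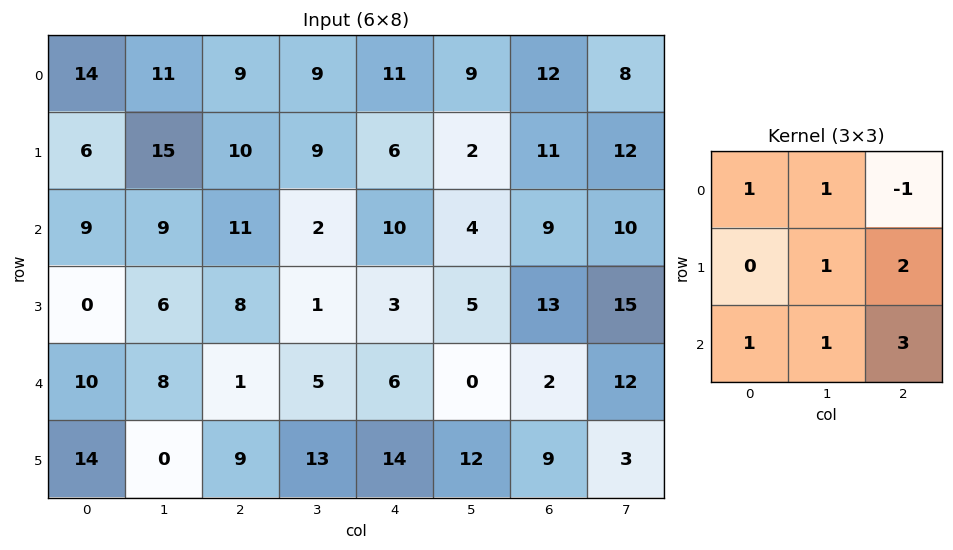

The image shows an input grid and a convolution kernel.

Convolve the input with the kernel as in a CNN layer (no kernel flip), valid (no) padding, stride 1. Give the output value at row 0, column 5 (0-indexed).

The receptive field on the input at this output position is [9 12 8 / 2 11 12 / 4 9 10]. Elementwise product with the kernel and sum: 9·1 + 12·1 + 8·-1 + 11·1 + 12·2 + 4·1 + 9·1 + 10·3.

91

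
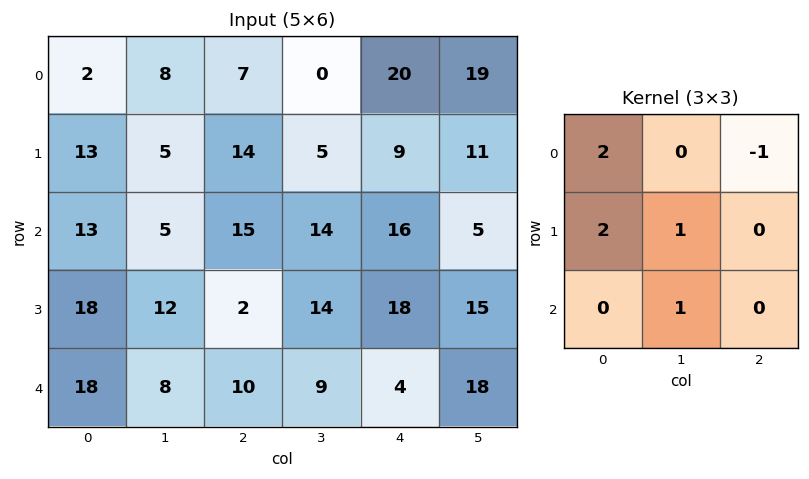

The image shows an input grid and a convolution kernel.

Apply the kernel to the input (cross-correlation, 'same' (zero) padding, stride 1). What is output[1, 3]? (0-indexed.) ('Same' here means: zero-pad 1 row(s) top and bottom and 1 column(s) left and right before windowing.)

41

The receptive field on the zero-padded input at this output position is [7 0 20 / 14 5 9 / 15 14 16]. Elementwise product with the kernel and sum: 7·2 + 20·-1 + 14·2 + 5·1 + 14·1.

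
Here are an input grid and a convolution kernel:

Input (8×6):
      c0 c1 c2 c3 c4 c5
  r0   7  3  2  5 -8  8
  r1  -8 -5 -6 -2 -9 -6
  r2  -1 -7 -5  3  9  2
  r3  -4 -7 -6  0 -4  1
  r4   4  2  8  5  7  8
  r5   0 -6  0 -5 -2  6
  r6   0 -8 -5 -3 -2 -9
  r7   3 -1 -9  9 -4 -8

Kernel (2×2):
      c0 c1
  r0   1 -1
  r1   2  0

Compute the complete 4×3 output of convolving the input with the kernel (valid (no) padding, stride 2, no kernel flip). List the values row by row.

-12 -15 -34
-2 -20 -1
2 3 -5
14 -20 -1

Output[0,0]: The receptive field on the input at this output position is [7 3 / -8 -5]. Elementwise product with the kernel and sum: 7·1 + 3·-1 + -8·2.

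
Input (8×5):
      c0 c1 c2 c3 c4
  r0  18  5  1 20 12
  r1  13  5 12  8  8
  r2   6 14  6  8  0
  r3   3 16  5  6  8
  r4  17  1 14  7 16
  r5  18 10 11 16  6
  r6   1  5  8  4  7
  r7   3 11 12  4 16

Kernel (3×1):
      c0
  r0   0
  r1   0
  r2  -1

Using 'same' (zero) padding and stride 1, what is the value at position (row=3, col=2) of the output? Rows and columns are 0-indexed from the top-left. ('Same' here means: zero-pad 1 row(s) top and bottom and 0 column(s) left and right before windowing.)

The receptive field on the zero-padded input at this output position is [6 / 5 / 14]. Elementwise product with the kernel and sum: 14·-1.

-14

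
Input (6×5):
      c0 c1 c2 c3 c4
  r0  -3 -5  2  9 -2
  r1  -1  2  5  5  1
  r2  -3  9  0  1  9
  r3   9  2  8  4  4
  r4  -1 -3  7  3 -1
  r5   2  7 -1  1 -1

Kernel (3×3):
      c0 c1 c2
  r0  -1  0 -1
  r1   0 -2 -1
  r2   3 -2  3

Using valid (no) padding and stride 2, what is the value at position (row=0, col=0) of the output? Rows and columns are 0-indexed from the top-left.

The receptive field on the input at this output position is [-3 -5 2 / -1 2 5 / -3 9 0]. Elementwise product with the kernel and sum: -3·-1 + 2·-1 + 2·-2 + 5·-1 + -3·3 + 9·-2 + 0·3.

-35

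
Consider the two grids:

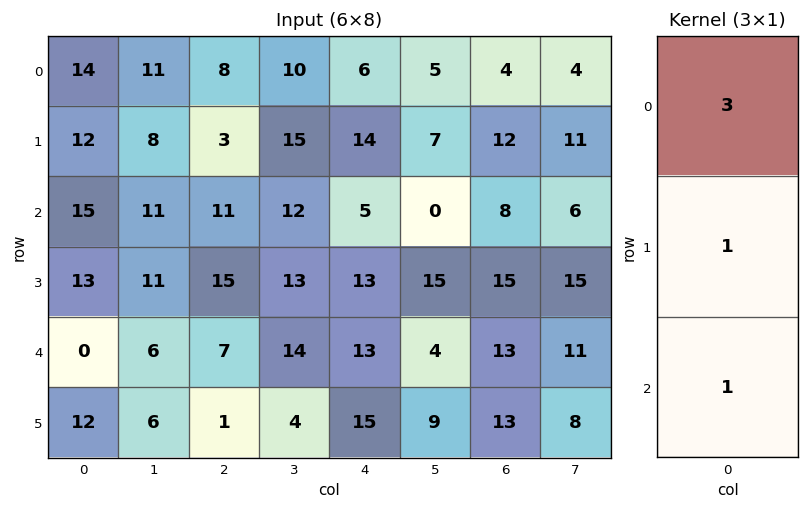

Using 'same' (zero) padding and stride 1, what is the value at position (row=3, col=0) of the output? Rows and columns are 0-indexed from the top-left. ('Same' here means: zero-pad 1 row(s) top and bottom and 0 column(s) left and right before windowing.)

58

The receptive field on the zero-padded input at this output position is [15 / 13 / 0]. Elementwise product with the kernel and sum: 15·3 + 13·1 + 0·1.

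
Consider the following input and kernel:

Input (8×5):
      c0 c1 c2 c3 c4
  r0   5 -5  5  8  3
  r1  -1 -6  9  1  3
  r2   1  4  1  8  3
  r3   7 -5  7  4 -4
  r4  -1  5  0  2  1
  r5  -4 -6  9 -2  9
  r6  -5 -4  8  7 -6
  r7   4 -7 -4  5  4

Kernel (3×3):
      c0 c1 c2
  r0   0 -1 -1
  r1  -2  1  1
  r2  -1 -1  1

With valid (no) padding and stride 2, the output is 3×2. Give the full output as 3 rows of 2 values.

Output[0,0]: The receptive field on the input at this output position is [5 -5 5 / -1 -6 9 / 1 4 1]. Elementwise product with the kernel and sum: -5·-1 + 5·-1 + -1·-2 + -6·1 + 9·1 + 1·-1 + 4·-1 + 1·1.
Output[0,1]: The receptive field on the input at this output position is [5 8 3 / 9 1 3 / 1 8 3]. Elementwise product with the kernel and sum: 8·-1 + 3·-1 + 9·-2 + 1·1 + 3·1 + 1·-1 + 8·-1 + 3·1.

1 -31
-21 -26
23 -35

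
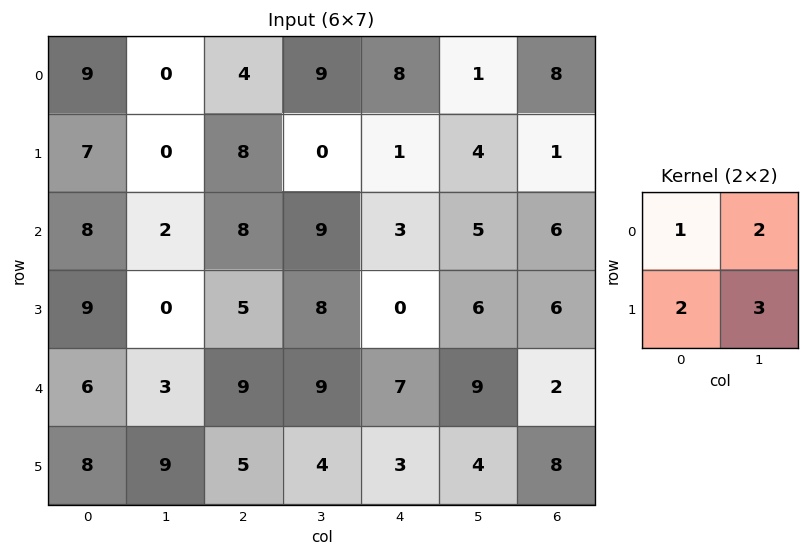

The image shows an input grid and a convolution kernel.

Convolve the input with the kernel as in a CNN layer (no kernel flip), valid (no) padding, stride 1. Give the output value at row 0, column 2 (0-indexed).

The receptive field on the input at this output position is [4 9 / 8 0]. Elementwise product with the kernel and sum: 4·1 + 9·2 + 8·2 + 0·3.

38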